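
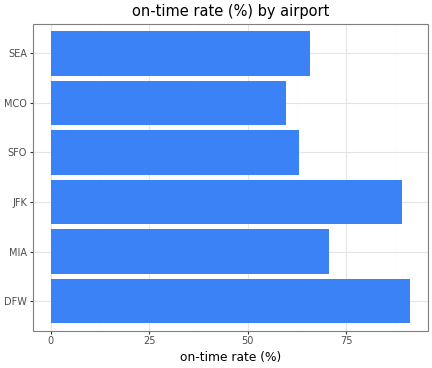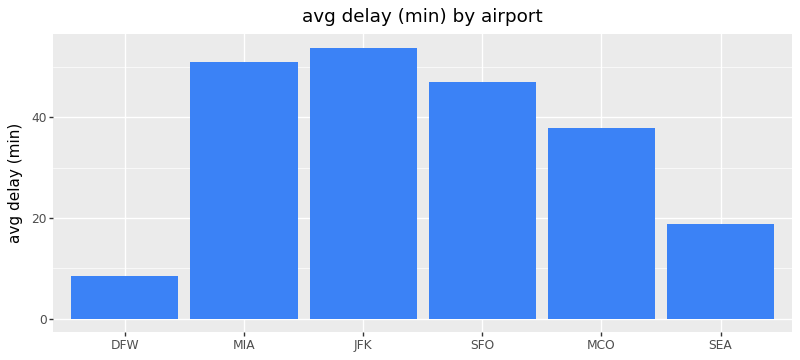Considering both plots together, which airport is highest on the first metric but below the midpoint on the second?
DFW

Chart 2 median avg delay (min) ≈ 40; below-median airports: DFW, MCO, SEA. Among those, DFW has the highest on-time rate (%) (≈ 90).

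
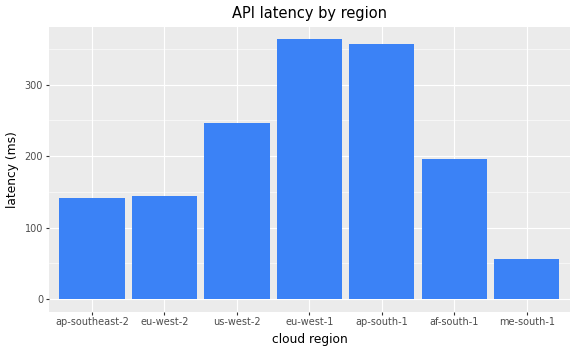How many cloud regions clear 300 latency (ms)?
2

Above 300: eu-west-1, ap-south-1.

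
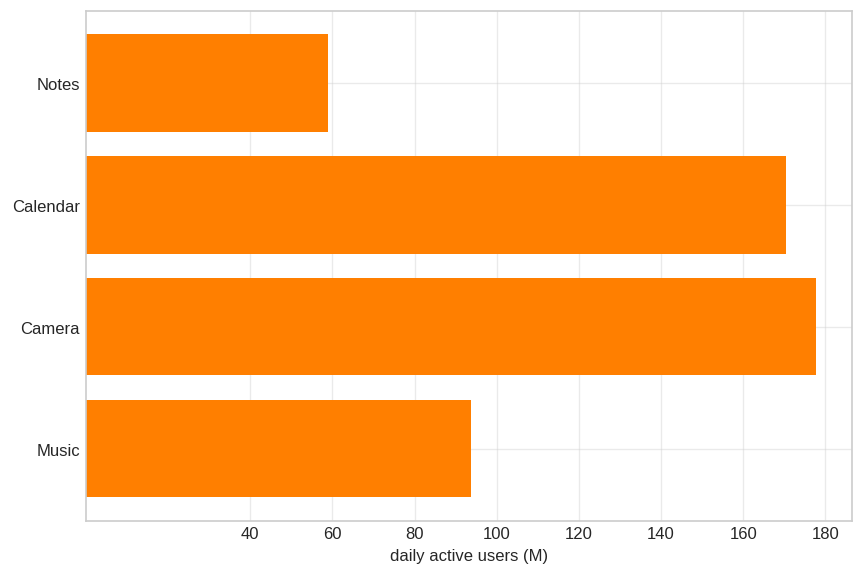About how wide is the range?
Max Camera ≈ 180, min Notes ≈ 60; range ≈ 120.

≈ 120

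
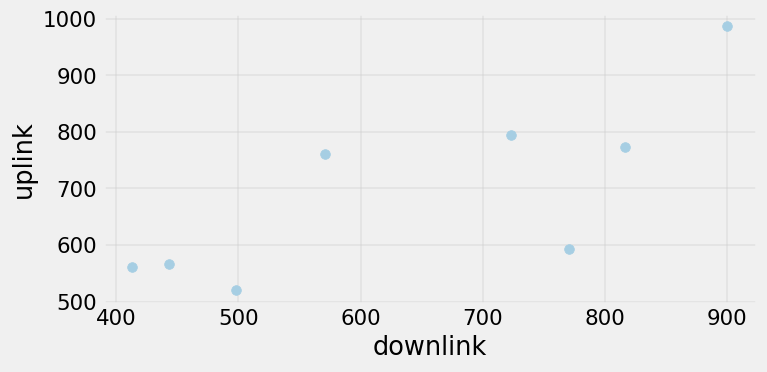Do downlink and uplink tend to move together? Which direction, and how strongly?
positive, strong

Points are positively correlated; strong (|r| ≈ 0.8).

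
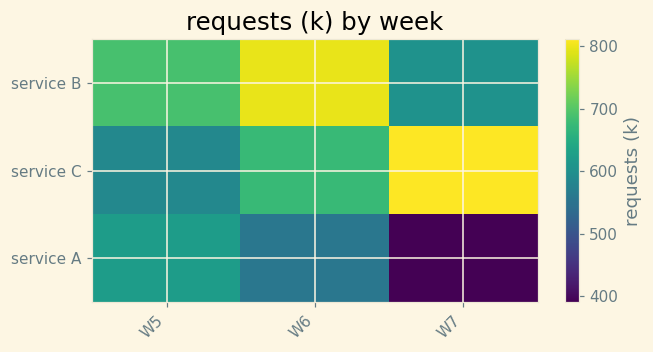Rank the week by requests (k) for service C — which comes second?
Top 3 for service C: W7 ≈ 800, W6 ≈ 650, W5 ≈ 600.

W6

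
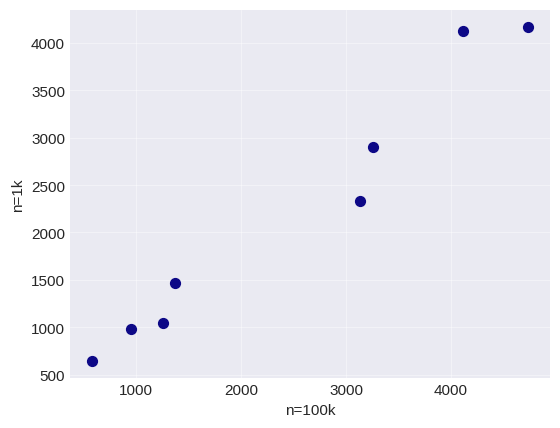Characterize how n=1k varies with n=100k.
Points are positively correlated; strong (|r| ≈ 1.0).

positive, strong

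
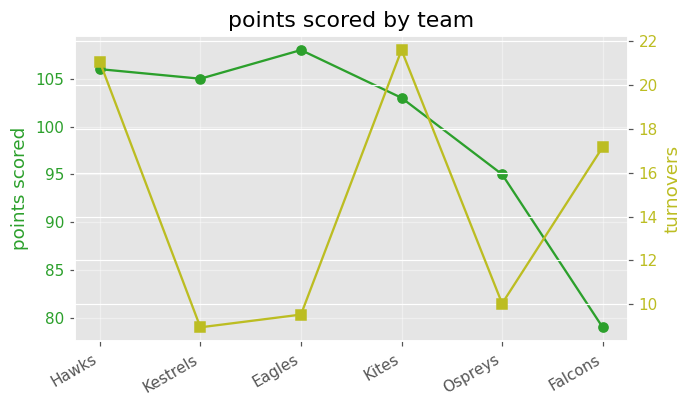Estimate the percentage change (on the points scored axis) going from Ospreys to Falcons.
≈ -15.8%

Ospreys ≈ 95, Falcons ≈ 80; (80 − 95) / 95 ≈ -15.8%.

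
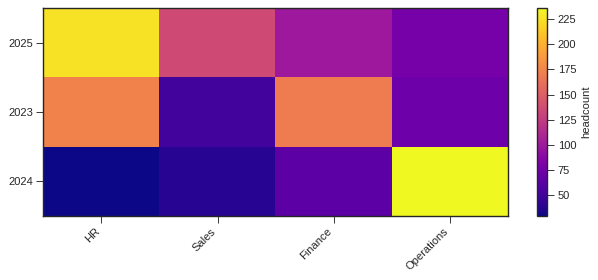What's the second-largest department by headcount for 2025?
Top 3 for 2025: HR ≈ 220, Sales ≈ 140, Finance ≈ 100.

Sales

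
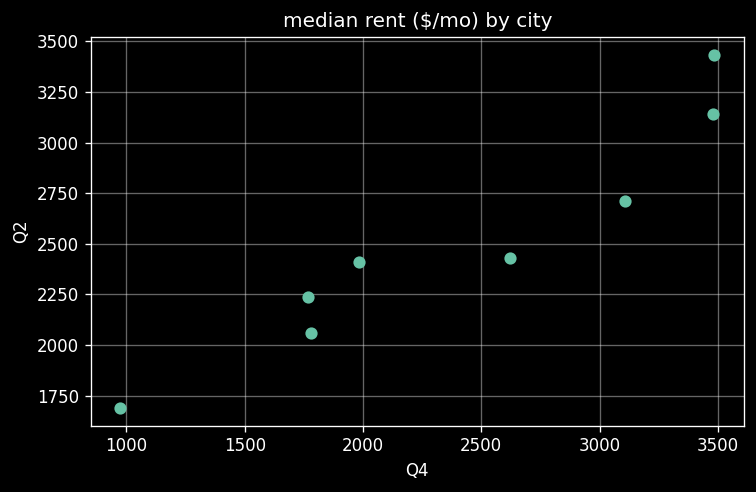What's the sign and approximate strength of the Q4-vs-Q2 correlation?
Points are positively correlated; strong (|r| ≈ 1.0).

positive, strong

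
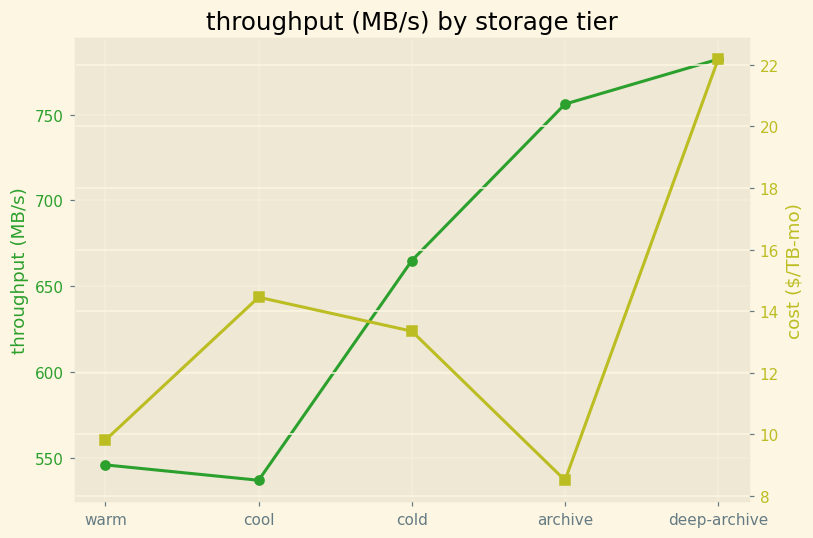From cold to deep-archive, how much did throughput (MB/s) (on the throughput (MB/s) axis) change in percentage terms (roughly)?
≈ +14.8%

cold ≈ 675, deep-archive ≈ 775; (775 − 675) / 675 ≈ +14.8%.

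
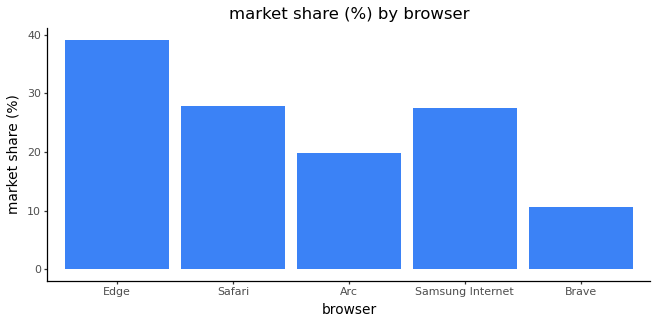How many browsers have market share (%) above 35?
1

Above 35: Edge.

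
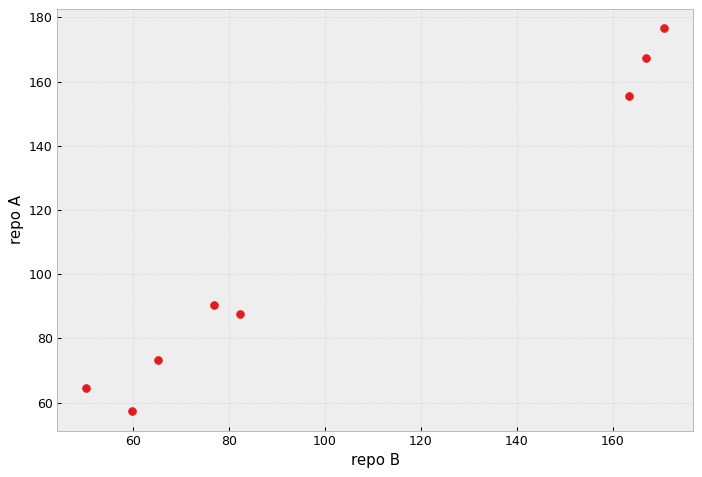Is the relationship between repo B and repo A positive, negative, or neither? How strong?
Points are positively correlated; strong (|r| ≈ 1.0).

positive, strong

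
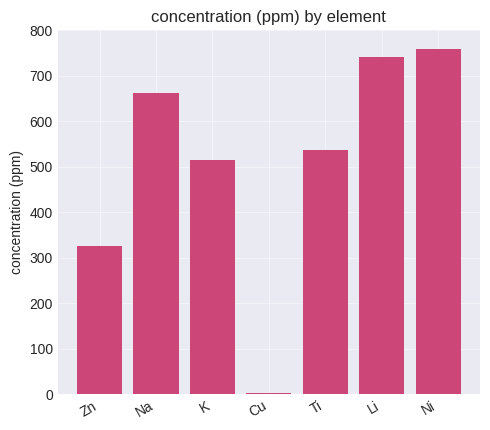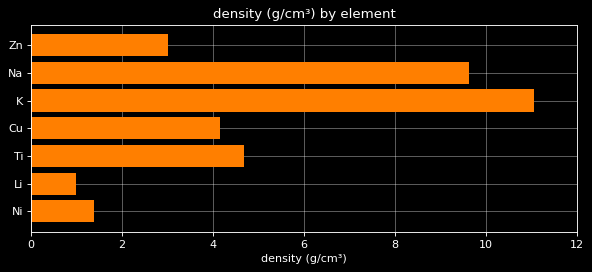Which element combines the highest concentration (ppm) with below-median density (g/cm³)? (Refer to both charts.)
Ni

Chart 2 median density (g/cm³) ≈ 4; below-median elements: Zn, Li, Ni. Among those, Ni has the highest concentration (ppm) (≈ 800).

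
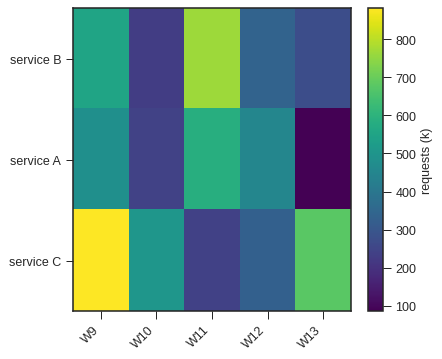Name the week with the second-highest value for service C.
W13

Top 3 for service C: W9 ≈ 900, W13 ≈ 700, W10 ≈ 500.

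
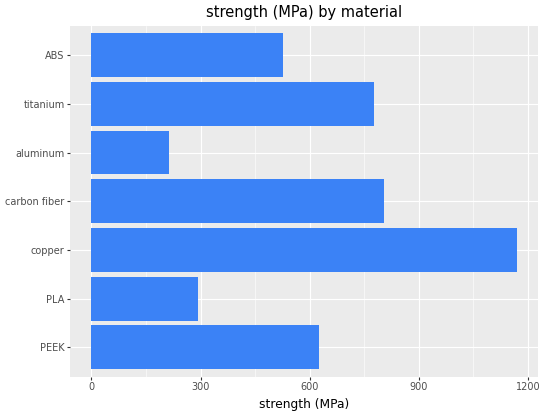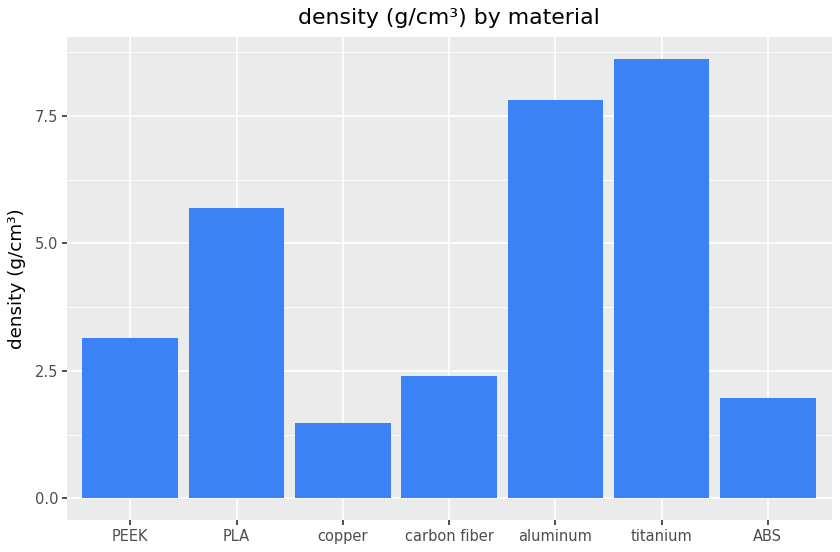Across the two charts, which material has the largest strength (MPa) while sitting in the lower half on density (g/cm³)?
copper

Chart 2 median density (g/cm³) ≈ 3; below-median materials: copper, carbon fiber, ABS. Among those, copper has the highest strength (MPa) (≈ 1200).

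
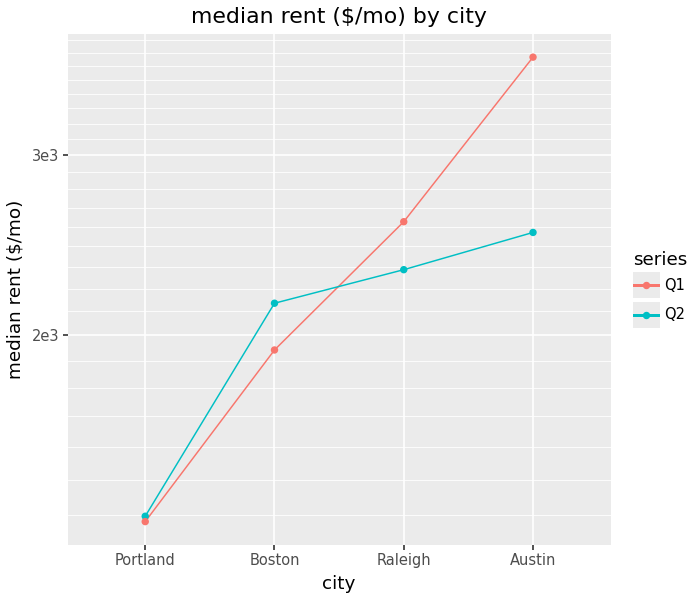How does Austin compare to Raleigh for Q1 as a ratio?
≈ 1.4×

Austin ≈ 3500, Raleigh ≈ 2500; 3500/2500 ≈ 1.4.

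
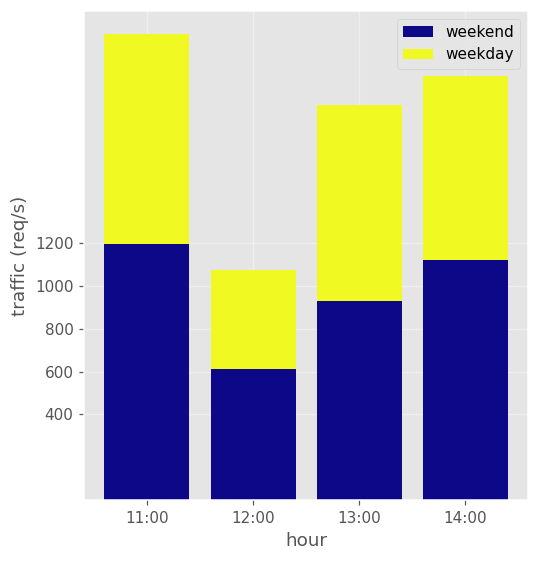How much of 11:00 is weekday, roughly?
≈ 1000

weekday top ≈ 2200, bottom ≈ 1200; segment ≈ 1000.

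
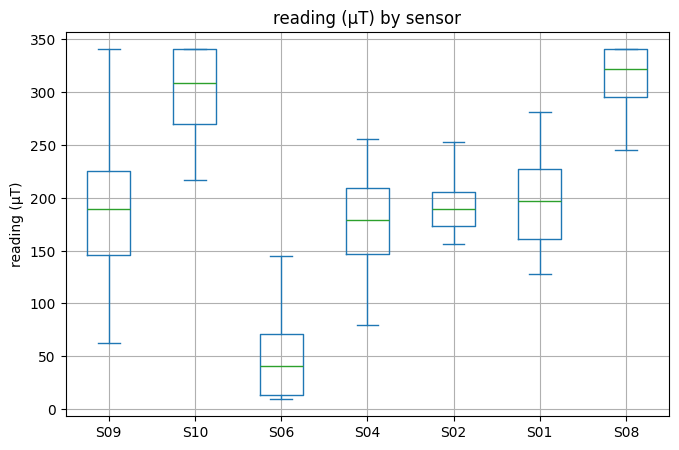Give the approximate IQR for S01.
≈ 75

Q3 ≈ 225, Q1 ≈ 150; IQR ≈ 75.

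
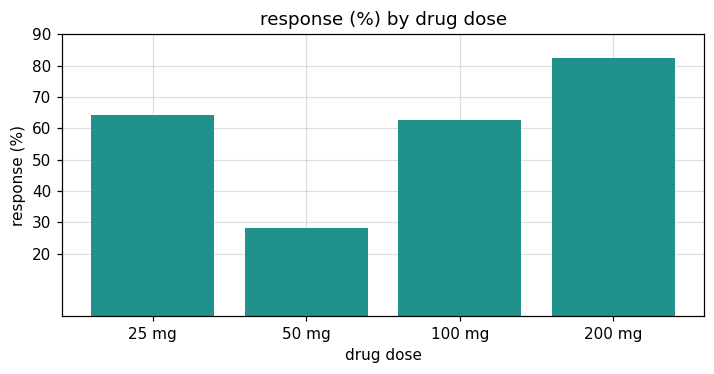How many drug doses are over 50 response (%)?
3

Above 50: 25 mg, 100 mg, 200 mg.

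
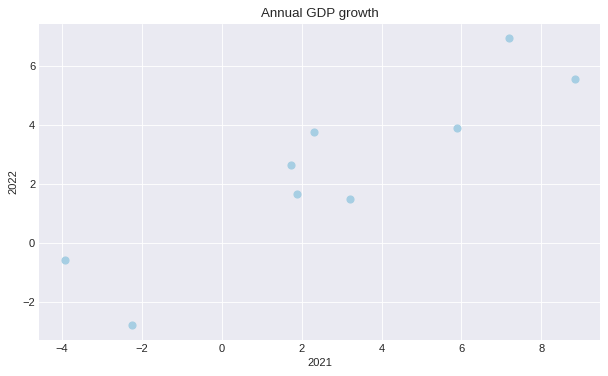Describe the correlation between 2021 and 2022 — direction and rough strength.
positive, strong

Points are positively correlated; strong (|r| ≈ 0.9).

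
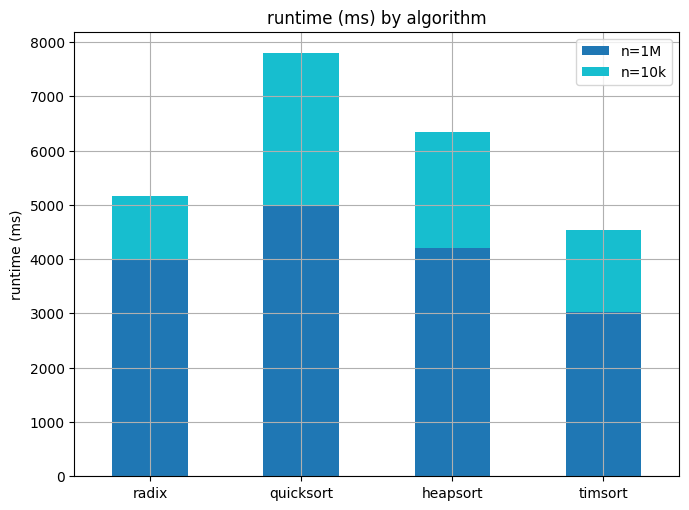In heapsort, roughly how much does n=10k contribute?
n=10k top ≈ 6000, bottom ≈ 4000; segment ≈ 2000.

≈ 2000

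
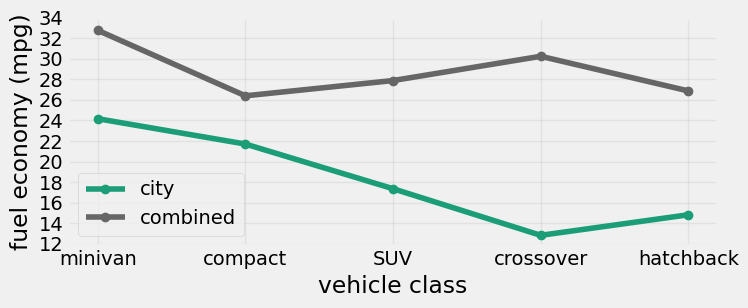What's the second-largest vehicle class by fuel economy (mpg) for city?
Top 3 for city: minivan ≈ 24, compact ≈ 22, SUV ≈ 18.

compact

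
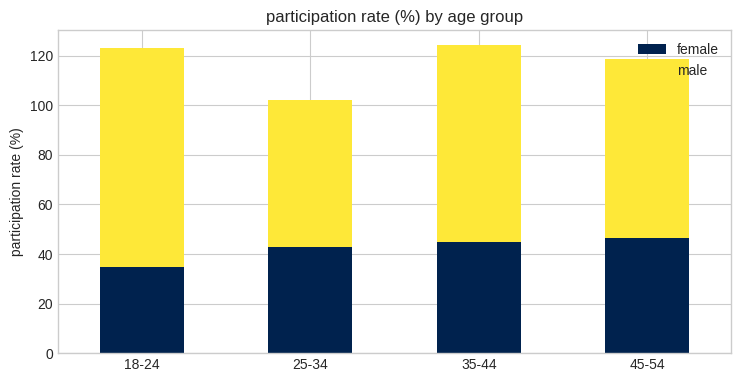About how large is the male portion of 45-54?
≈ 80

male top ≈ 120, bottom ≈ 40; segment ≈ 80.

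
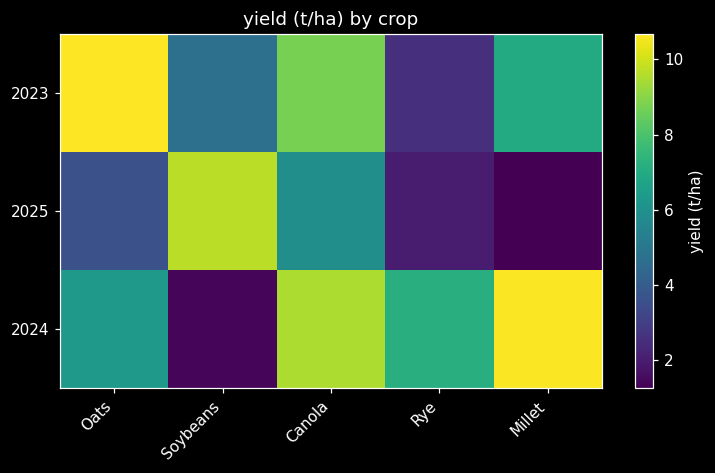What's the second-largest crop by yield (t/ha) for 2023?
Canola

Top 3 for 2023: Oats ≈ 11, Canola ≈ 9, Millet ≈ 7.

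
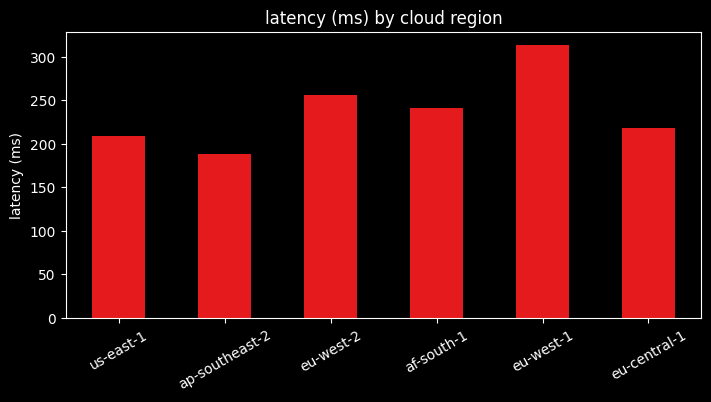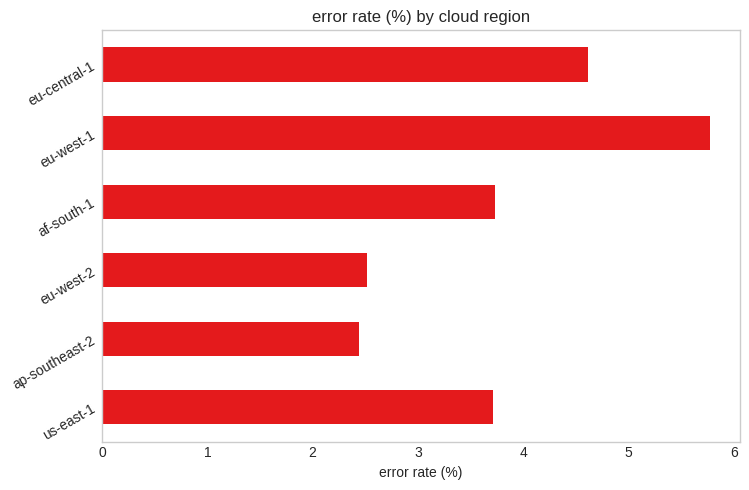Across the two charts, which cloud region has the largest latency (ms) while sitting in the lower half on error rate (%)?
eu-west-2

Chart 2 median error rate (%) ≈ 4; below-median cloud regions: us-east-1, ap-southeast-2, eu-west-2. Among those, eu-west-2 has the highest latency (ms) (≈ 250).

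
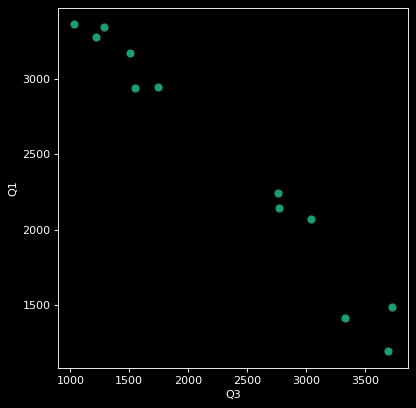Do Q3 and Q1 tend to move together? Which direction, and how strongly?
Points are negatively correlated; strong (|r| ≈ 1.0).

negative, strong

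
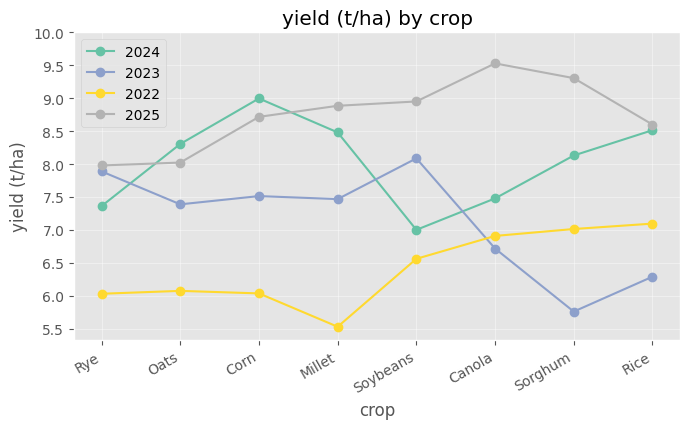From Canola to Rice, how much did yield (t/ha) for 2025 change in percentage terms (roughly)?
Canola ≈ 9.5, Rice ≈ 8.5; (8.5 − 9.5) / 9.5 ≈ -10.5%.

≈ -10.5%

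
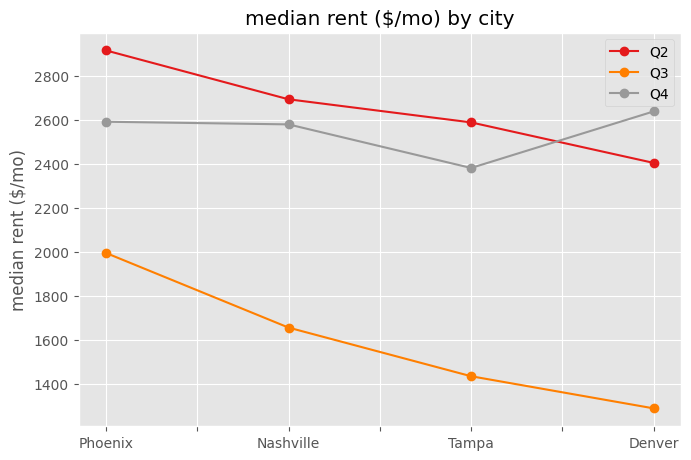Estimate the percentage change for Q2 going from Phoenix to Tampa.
Phoenix ≈ 3000, Tampa ≈ 2600; (2600 − 3000) / 3000 ≈ -13.3%.

≈ -13.3%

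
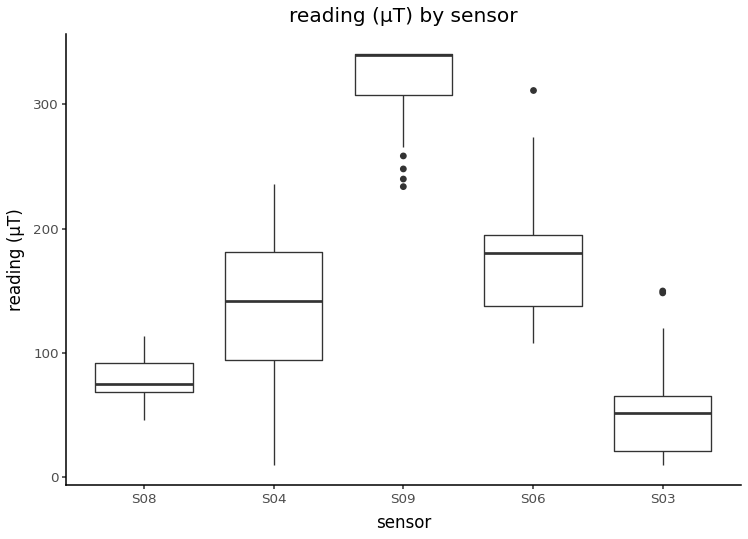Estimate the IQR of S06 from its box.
Q3 ≈ 200, Q1 ≈ 150; IQR ≈ 50.

≈ 50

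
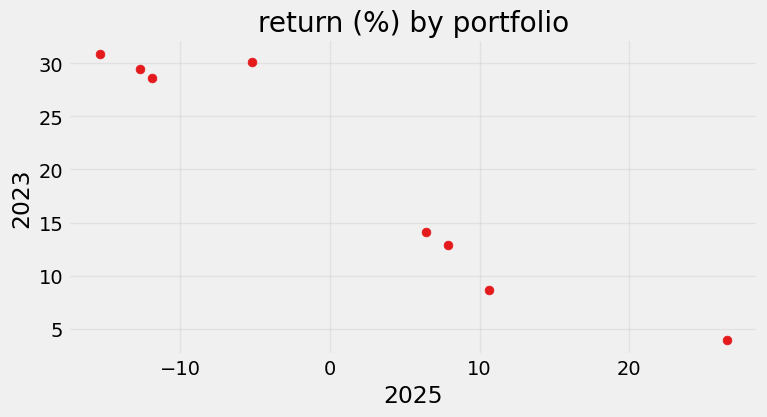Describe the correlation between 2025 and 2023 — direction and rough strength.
negative, strong

Points are negatively correlated; strong (|r| ≈ 1.0).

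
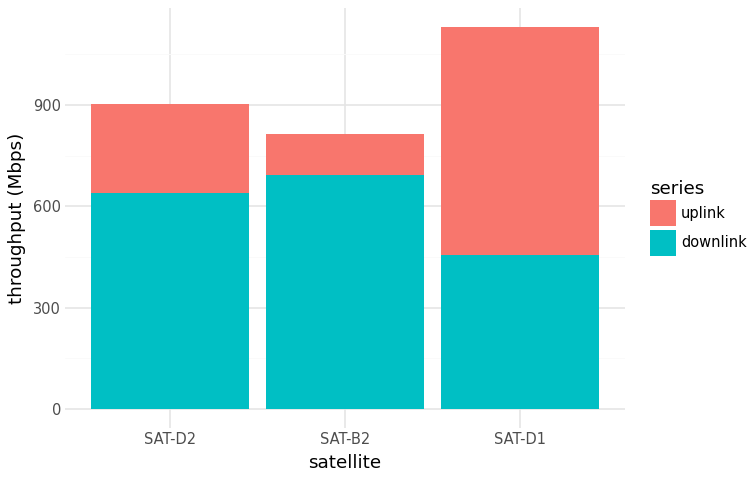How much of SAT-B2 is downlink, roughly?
≈ 700

downlink top ≈ 700, bottom ≈ 0; segment ≈ 700.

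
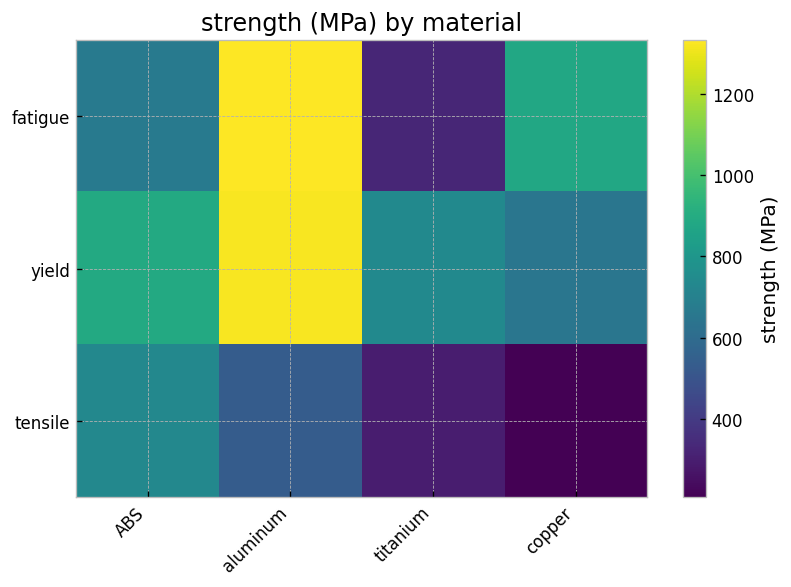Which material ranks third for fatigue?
ABS

Top 4 for fatigue: aluminum ≈ 1300, copper ≈ 900, ABS ≈ 700, titanium ≈ 300.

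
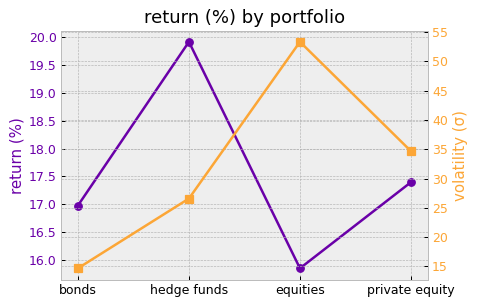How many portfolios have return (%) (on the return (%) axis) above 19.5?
1

Above 19.5: hedge funds.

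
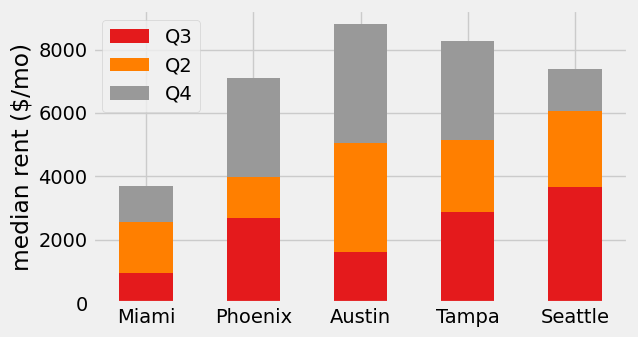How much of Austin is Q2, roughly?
≈ 3000

Q2 top ≈ 5000, bottom ≈ 2000; segment ≈ 3000.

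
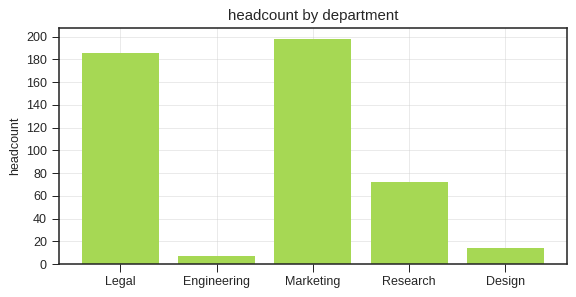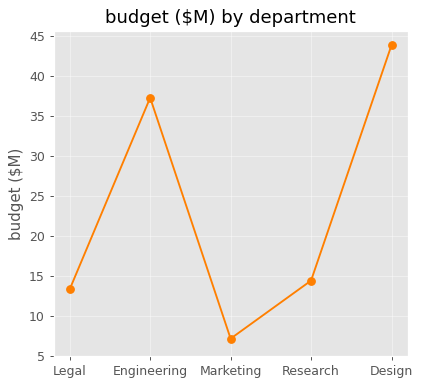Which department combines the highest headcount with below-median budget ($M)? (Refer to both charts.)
Marketing

Chart 2 median budget ($M) ≈ 15; below-median departments: Legal, Marketing. Among those, Marketing has the highest headcount (≈ 200).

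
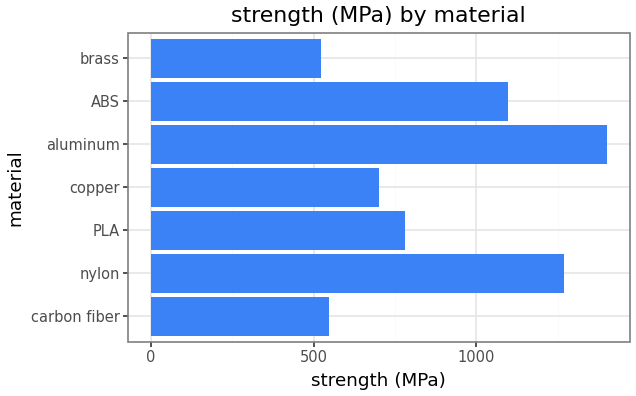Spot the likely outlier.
aluminum

aluminum ≈ 1400; the rest sit between ≈ 600 and ≈ 1200.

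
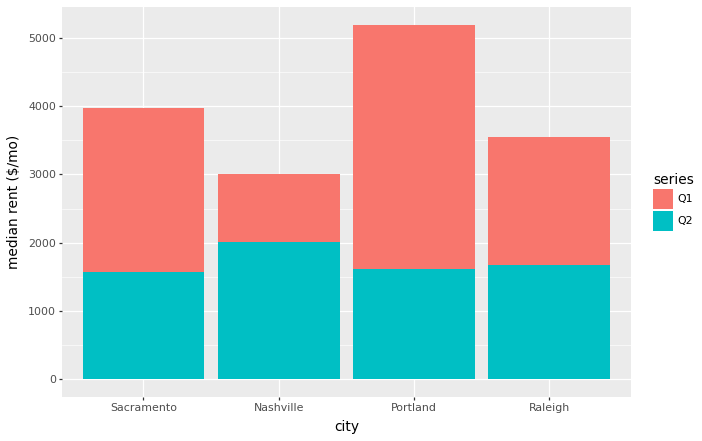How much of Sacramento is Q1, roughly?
≈ 2500

Q1 top ≈ 4000, bottom ≈ 1500; segment ≈ 2500.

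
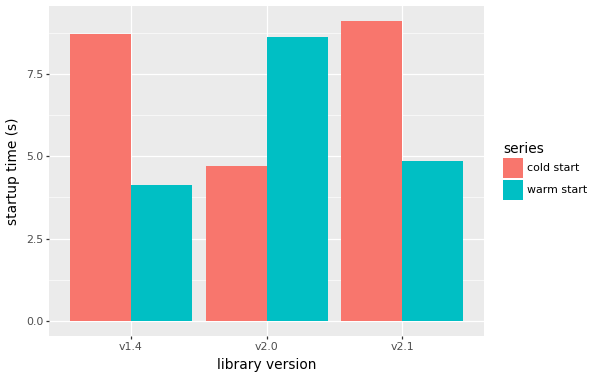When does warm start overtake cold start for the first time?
v1.4: warm start ≈ 4 vs cold start ≈ 9 (not yet); v2.0: warm start ≈ 9 vs cold start ≈ 5 (first crossover).

v2.0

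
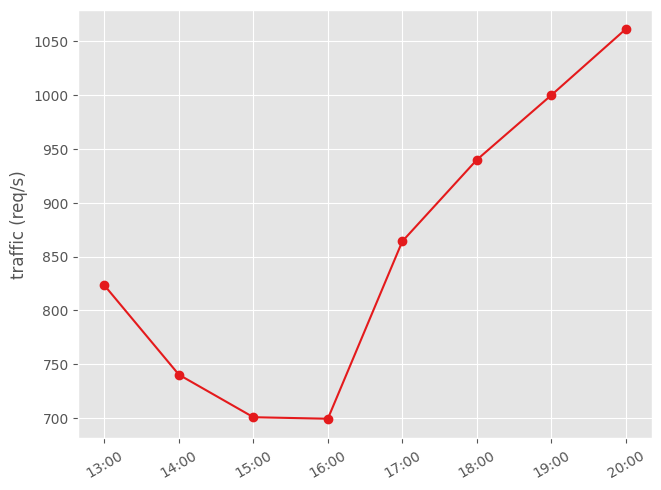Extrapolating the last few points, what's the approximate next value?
≈ 1100

Last three: 950, 1000, 1050 → slope ≈ 50/step → next ≈ 1100.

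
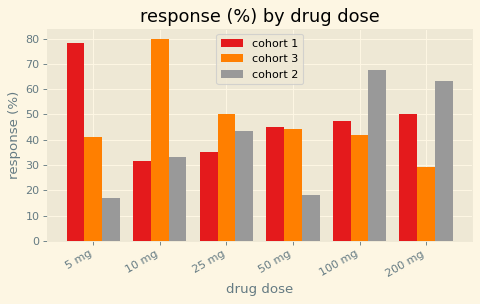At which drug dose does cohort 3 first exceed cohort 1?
5 mg: cohort 3 ≈ 40 vs cohort 1 ≈ 80 (not yet); 10 mg: cohort 3 ≈ 80 vs cohort 1 ≈ 30 (first crossover).

10 mg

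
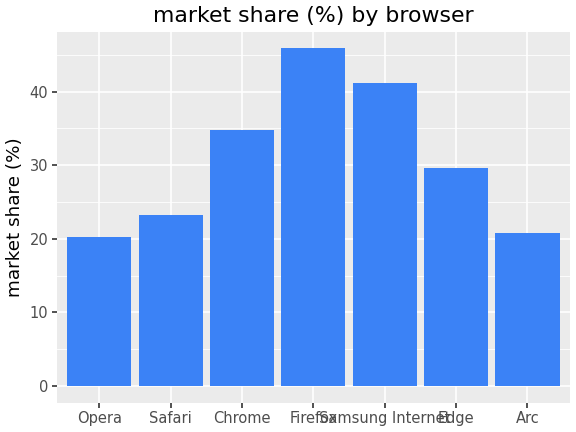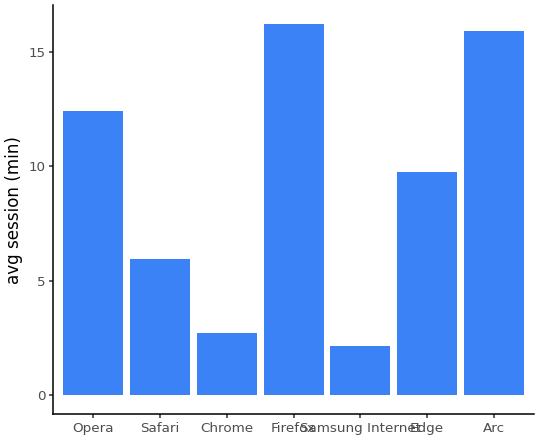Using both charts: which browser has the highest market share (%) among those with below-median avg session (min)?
Samsung Internet

Chart 2 median avg session (min) ≈ 10; below-median browsers: Safari, Chrome, Samsung Internet. Among those, Samsung Internet has the highest market share (%) (≈ 40).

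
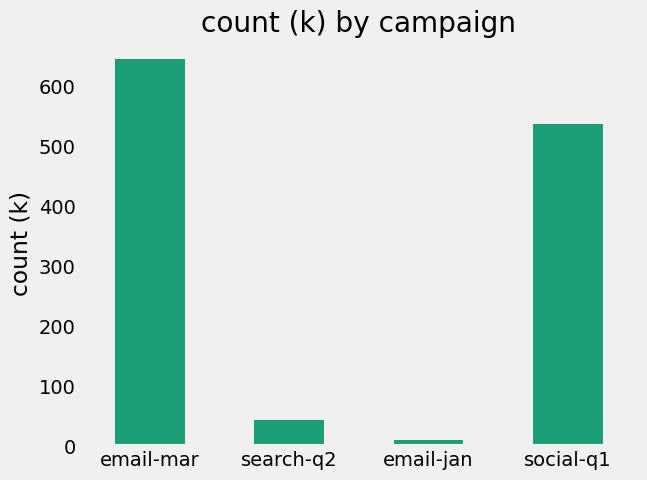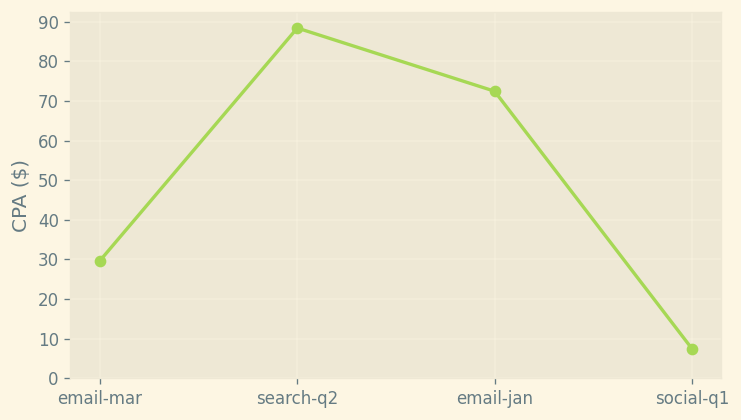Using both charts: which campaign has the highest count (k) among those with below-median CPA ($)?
Chart 2 median CPA ($) ≈ 50; below-median campaigns: email-mar, social-q1. Among those, email-mar has the highest count (k) (≈ 600).

email-mar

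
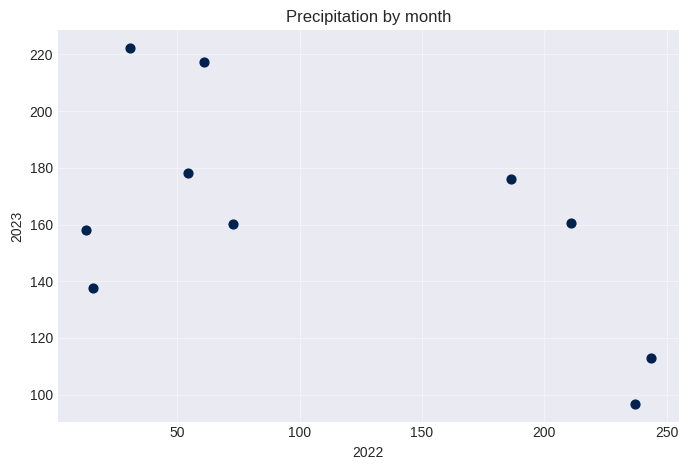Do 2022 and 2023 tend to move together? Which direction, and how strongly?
negative, moderate

Points are negatively correlated; moderate (|r| ≈ 0.6).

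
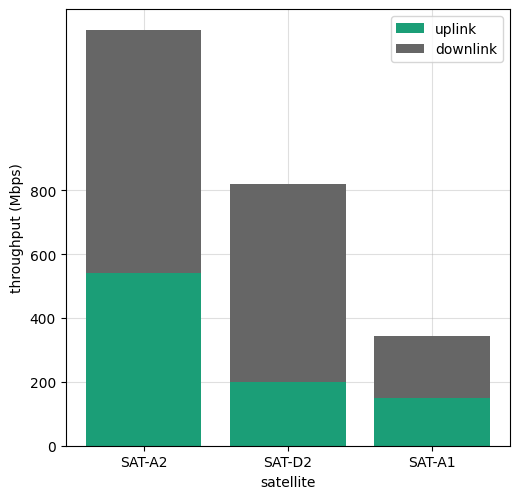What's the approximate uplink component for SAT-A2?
≈ 600

uplink top ≈ 600, bottom ≈ 0; segment ≈ 600.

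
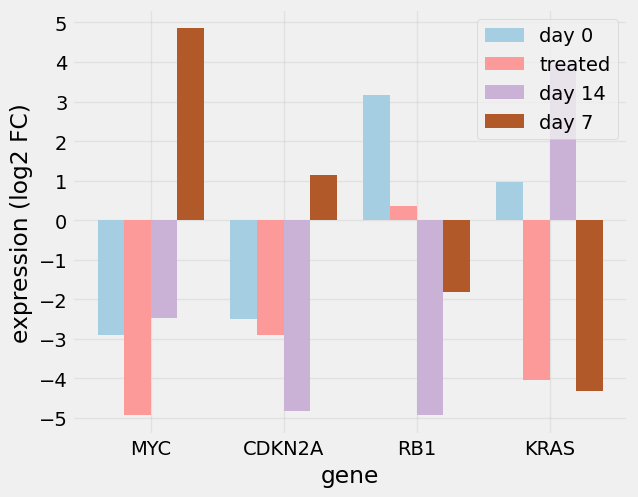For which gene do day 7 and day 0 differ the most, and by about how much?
MYC, ≈ 8 log2 FC

MYC: day 7 ≈ 5, day 0 ≈ -3 → gap ≈ 8. Next-largest (KRAS) is only ≈ 5.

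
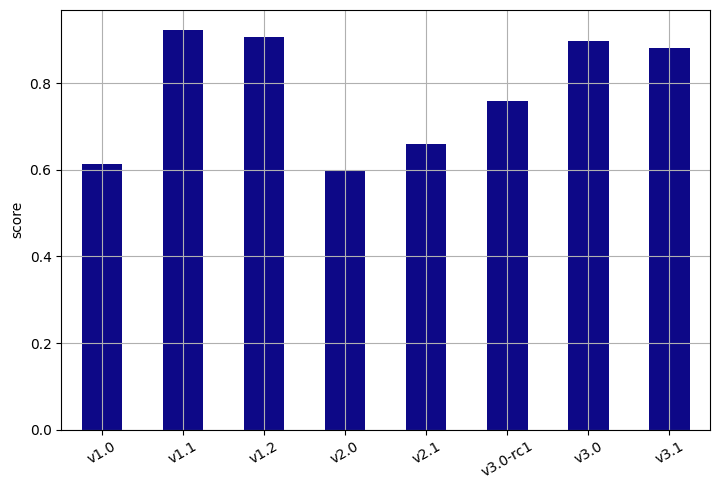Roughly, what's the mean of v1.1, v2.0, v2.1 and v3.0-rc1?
≈ 0.75

(0.9 + 0.6 + 0.7 + 0.8) / 4 ≈ 0.75.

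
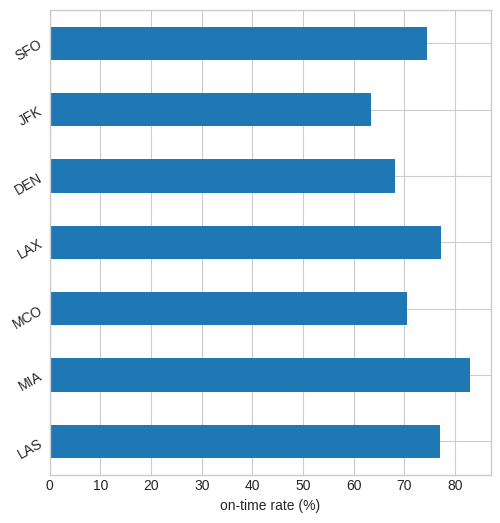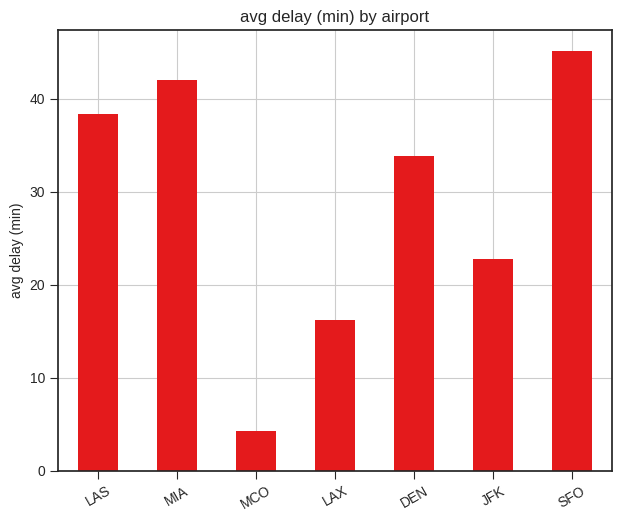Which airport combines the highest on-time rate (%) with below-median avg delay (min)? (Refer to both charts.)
LAX

Chart 2 median avg delay (min) ≈ 35; below-median airports: MCO, LAX, JFK. Among those, LAX has the highest on-time rate (%) (≈ 80).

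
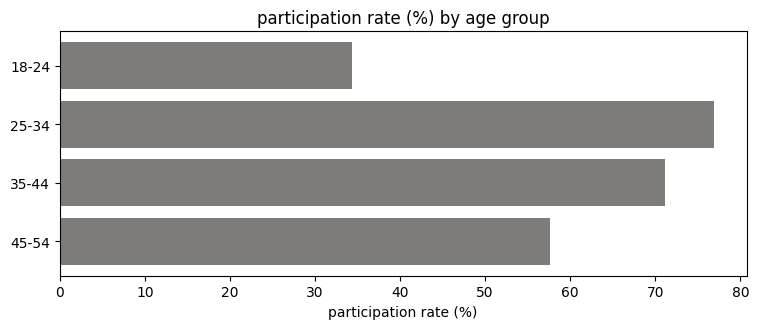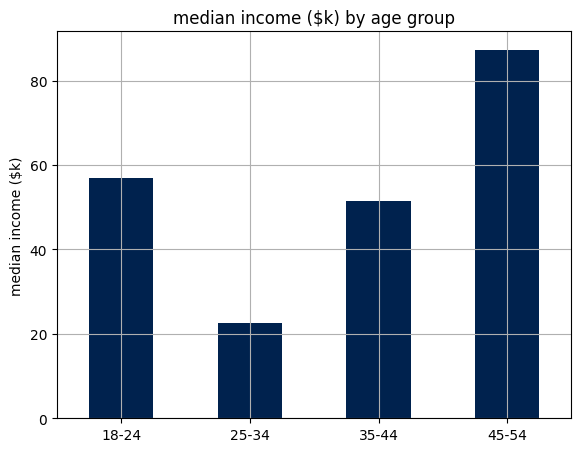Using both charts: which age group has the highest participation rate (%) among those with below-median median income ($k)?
Chart 2 median median income ($k) ≈ 50; below-median age groups: 25-34, 35-44. Among those, 25-34 has the highest participation rate (%) (≈ 80).

25-34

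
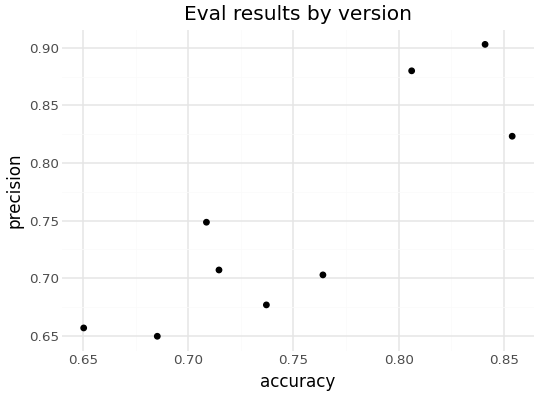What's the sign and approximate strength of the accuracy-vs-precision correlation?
Points are positively correlated; strong (|r| ≈ 0.9).

positive, strong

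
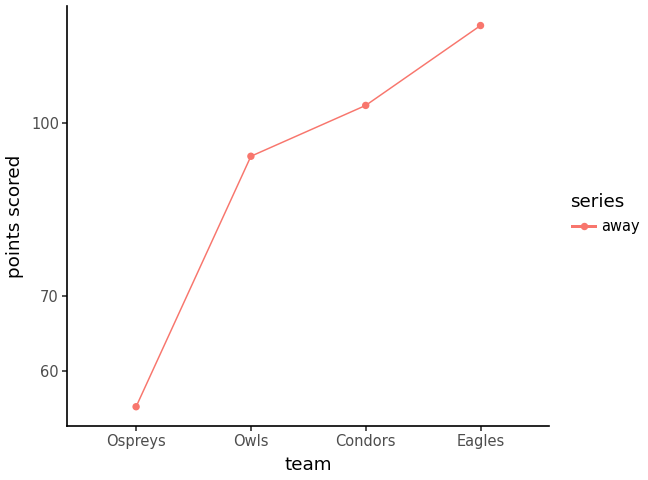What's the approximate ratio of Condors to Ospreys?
Condors ≈ 100, Ospreys ≈ 60; 100/60 ≈ 1.67.

≈ 1.67×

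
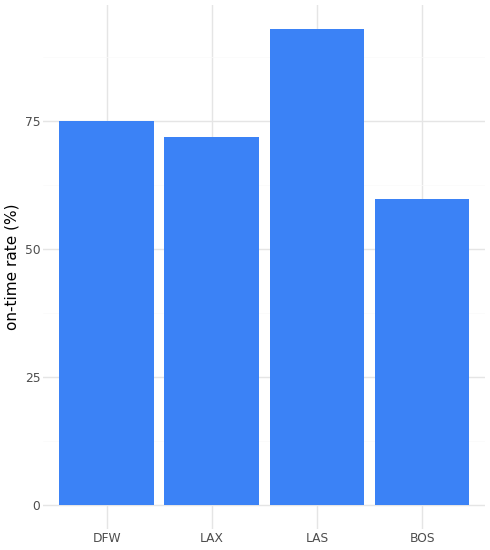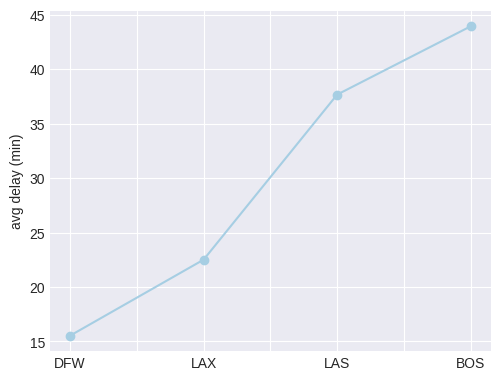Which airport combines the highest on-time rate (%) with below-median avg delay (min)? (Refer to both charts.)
Chart 2 median avg delay (min) ≈ 30; below-median airports: DFW, LAX. Among those, DFW has the highest on-time rate (%) (≈ 80).

DFW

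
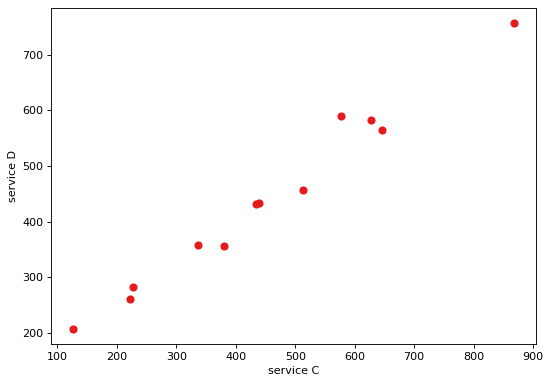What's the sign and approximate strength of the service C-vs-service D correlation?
Points are positively correlated; strong (|r| ≈ 1.0).

positive, strong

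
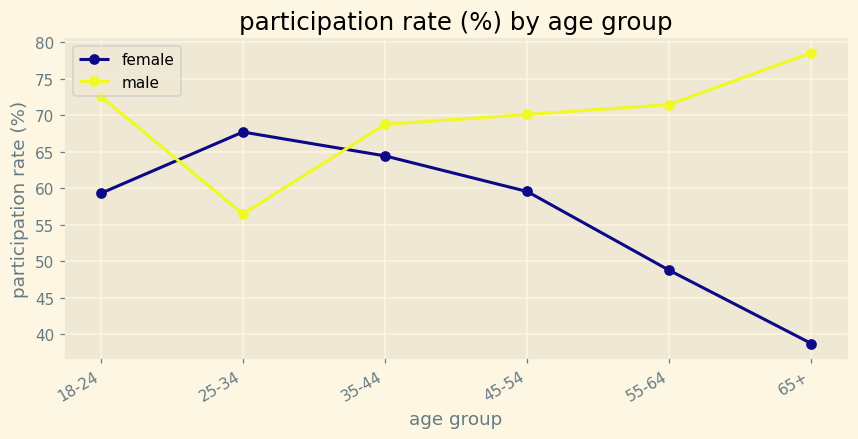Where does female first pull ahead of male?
18-24: female ≈ 60 vs male ≈ 75 (not yet); 25-34: female ≈ 70 vs male ≈ 55 (first crossover).

25-34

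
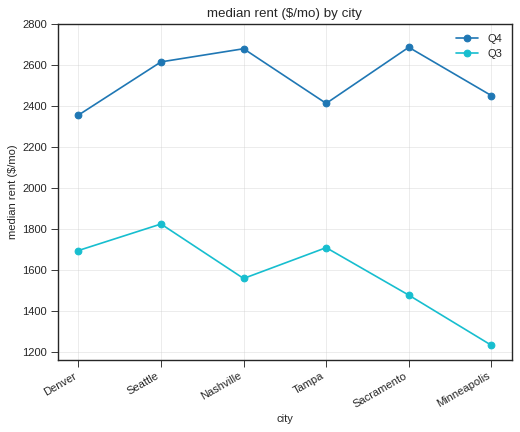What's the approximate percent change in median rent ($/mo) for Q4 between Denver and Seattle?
Denver ≈ 2400, Seattle ≈ 2600; (2600 − 2400) / 2400 ≈ +8.3%.

≈ +8.3%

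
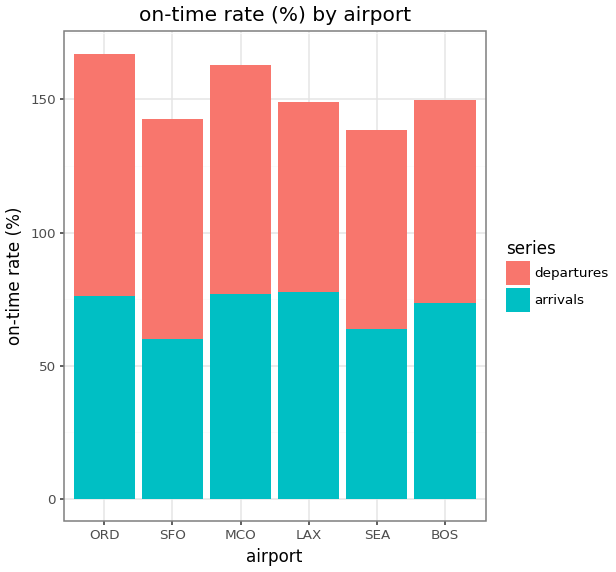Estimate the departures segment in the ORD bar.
departures top ≈ 160, bottom ≈ 80; segment ≈ 80.

≈ 80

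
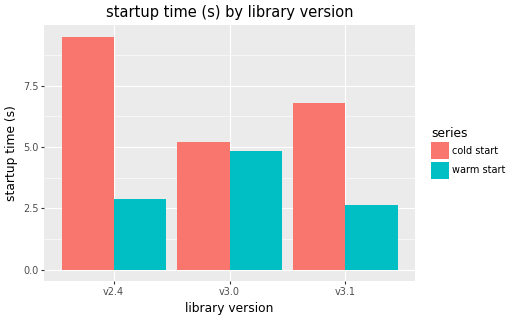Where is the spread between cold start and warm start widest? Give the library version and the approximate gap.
v2.4, ≈ 6 s

v2.4: cold start ≈ 9, warm start ≈ 3 → gap ≈ 6. Next-largest (v3.1) is only ≈ 4.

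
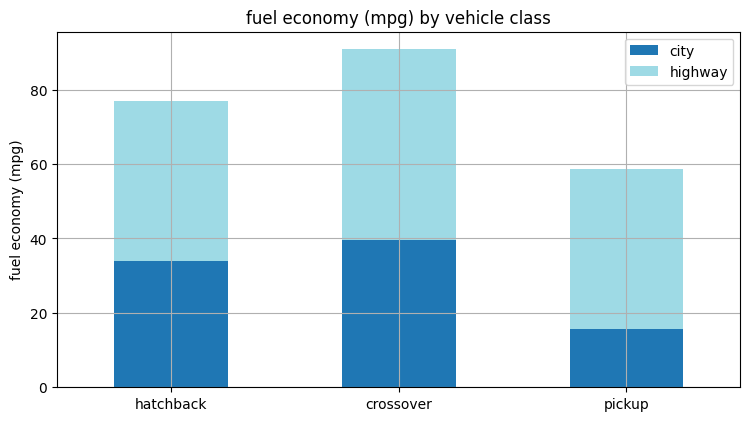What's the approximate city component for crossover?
≈ 40

city top ≈ 40, bottom ≈ 0; segment ≈ 40.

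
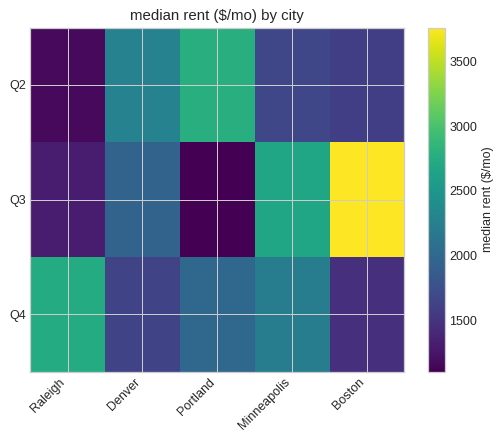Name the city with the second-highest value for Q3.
Minneapolis

Top 3 for Q3: Boston ≈ 4000, Minneapolis ≈ 2500, Denver ≈ 2000.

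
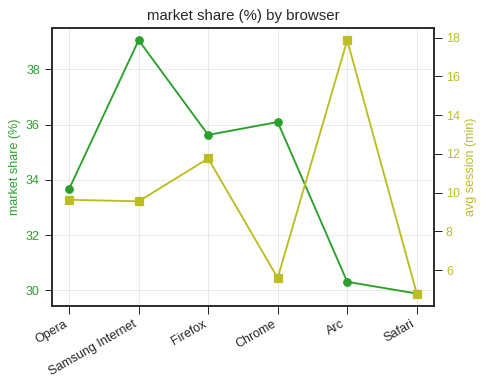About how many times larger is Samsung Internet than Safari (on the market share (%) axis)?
≈ 1.3×

Samsung Internet ≈ 39, Safari ≈ 30; 39/30 ≈ 1.3.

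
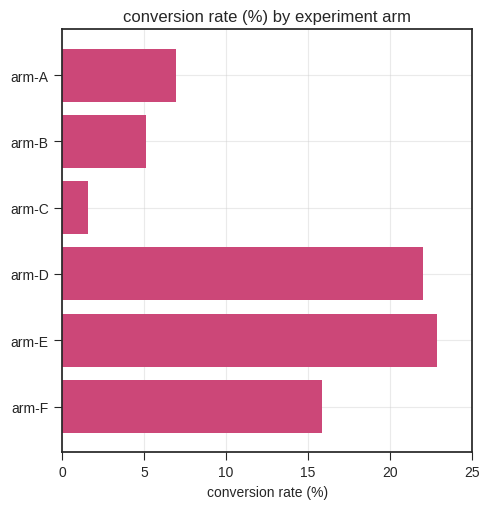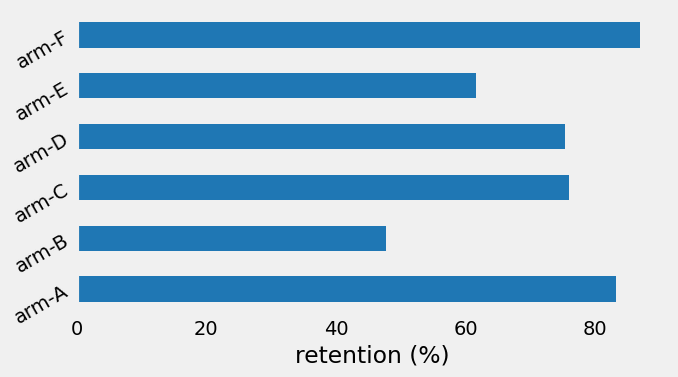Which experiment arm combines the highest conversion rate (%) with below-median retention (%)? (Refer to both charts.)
arm-E

Chart 2 median retention (%) ≈ 80; below-median experiment arms: arm-B, arm-D, arm-E. Among those, arm-E has the highest conversion rate (%) (≈ 25).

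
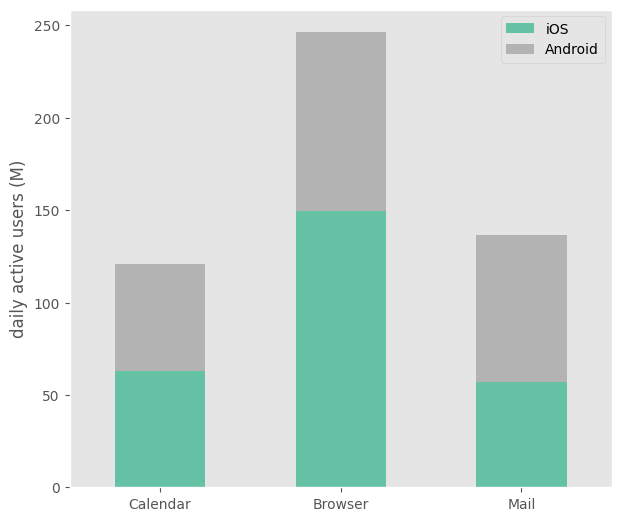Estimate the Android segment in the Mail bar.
Android top ≈ 125, bottom ≈ 50; segment ≈ 75.

≈ 75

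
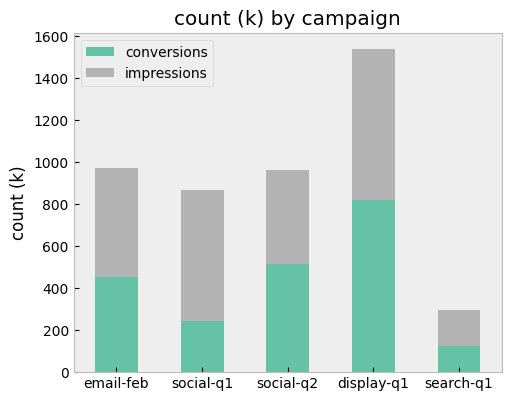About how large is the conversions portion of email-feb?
≈ 400

conversions top ≈ 400, bottom ≈ 0; segment ≈ 400.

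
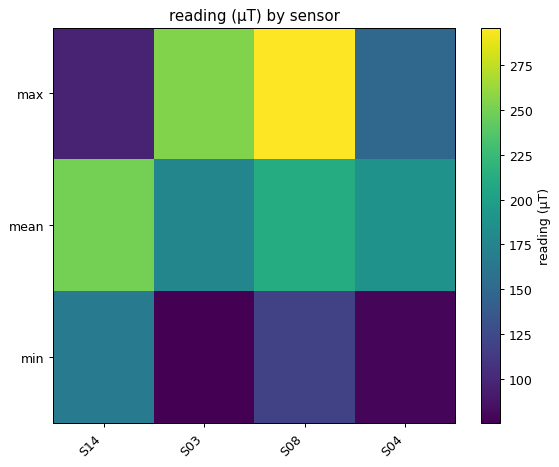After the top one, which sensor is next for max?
S03

Top 3 for max: S08 ≈ 300, S03 ≈ 260, S04 ≈ 140.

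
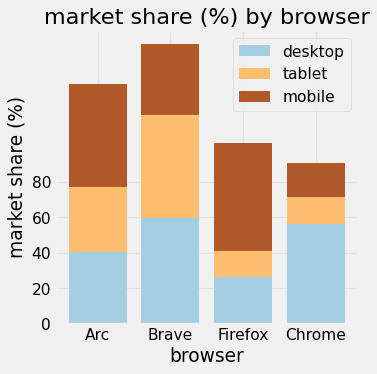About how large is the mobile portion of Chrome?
mobile top ≈ 100, bottom ≈ 80; segment ≈ 20.

≈ 20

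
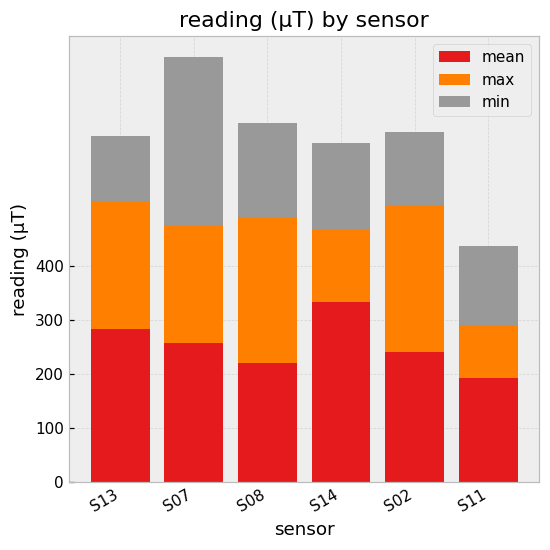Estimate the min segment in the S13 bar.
min top ≈ 600, bottom ≈ 500; segment ≈ 100.

≈ 100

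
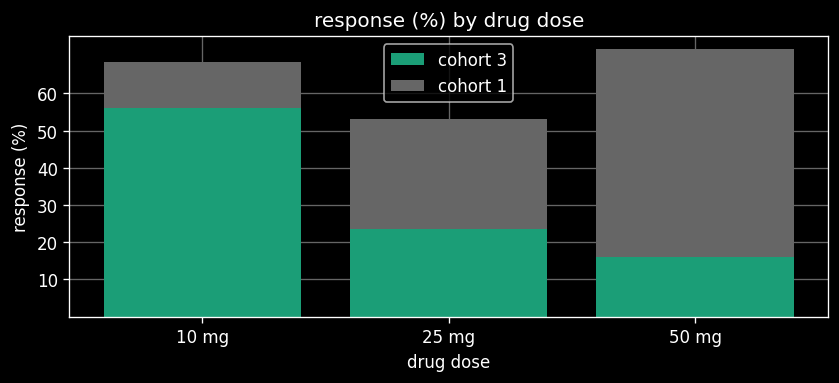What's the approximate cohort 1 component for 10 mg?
cohort 1 top ≈ 70, bottom ≈ 60; segment ≈ 10.

≈ 10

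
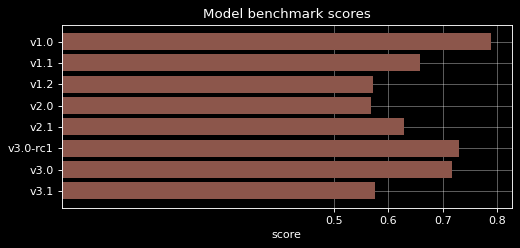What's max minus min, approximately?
≈ 0.2

Max v1.0 ≈ 0.8, min v2.0 ≈ 0.6; range ≈ 0.2.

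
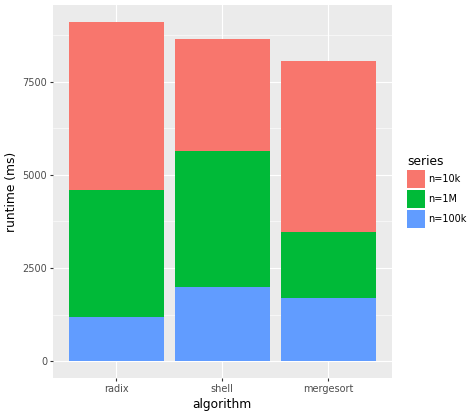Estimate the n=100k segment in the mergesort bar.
n=100k top ≈ 2000, bottom ≈ 0; segment ≈ 2000.

≈ 2000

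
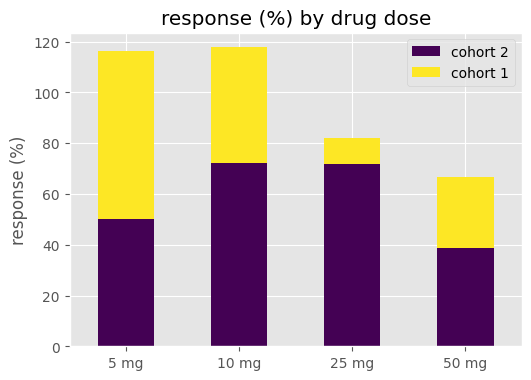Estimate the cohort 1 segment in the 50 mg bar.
cohort 1 top ≈ 70, bottom ≈ 40; segment ≈ 30.

≈ 30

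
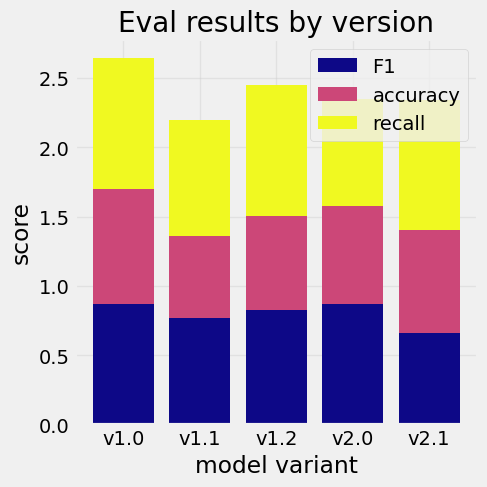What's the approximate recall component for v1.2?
recall top ≈ 2.5, bottom ≈ 1.5; segment ≈ 1.0.

≈ 1.0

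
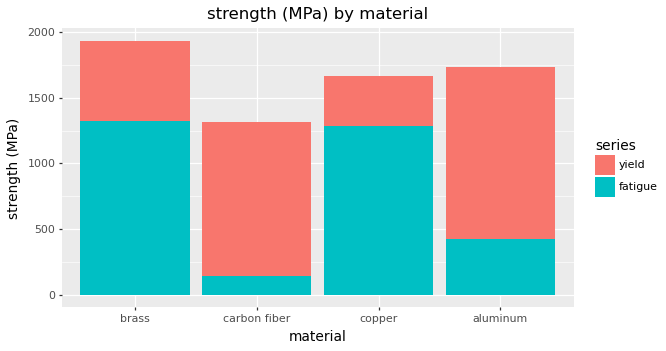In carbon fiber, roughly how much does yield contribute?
≈ 1200

yield top ≈ 1400, bottom ≈ 200; segment ≈ 1200.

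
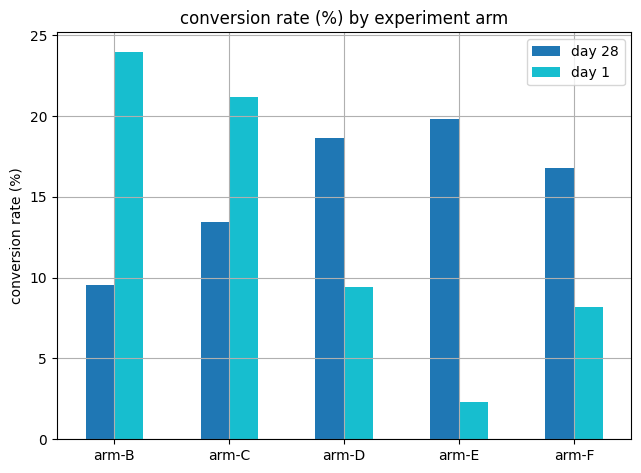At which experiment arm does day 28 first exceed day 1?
arm-C: day 28 ≈ 14 vs day 1 ≈ 22 (not yet); arm-D: day 28 ≈ 18 vs day 1 ≈ 10 (first crossover).

arm-D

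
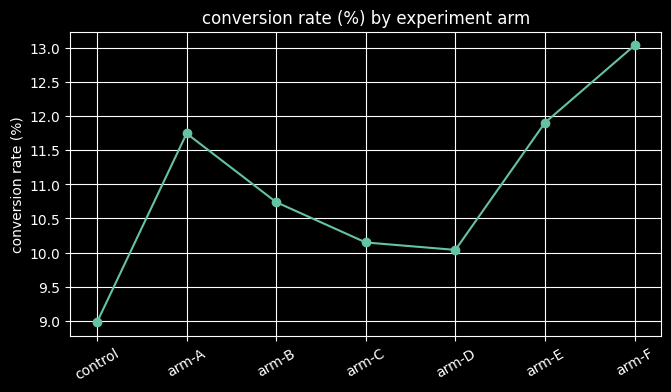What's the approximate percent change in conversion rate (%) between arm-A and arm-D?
arm-A ≈ 11.5, arm-D ≈ 10.0; (10.0 − 11.5) / 11.5 ≈ -13%.

≈ -13%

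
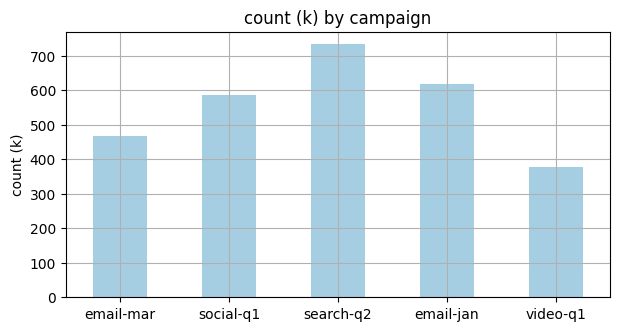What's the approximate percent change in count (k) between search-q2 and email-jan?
≈ -14.3%

search-q2 ≈ 700, email-jan ≈ 600; (600 − 700) / 700 ≈ -14.3%.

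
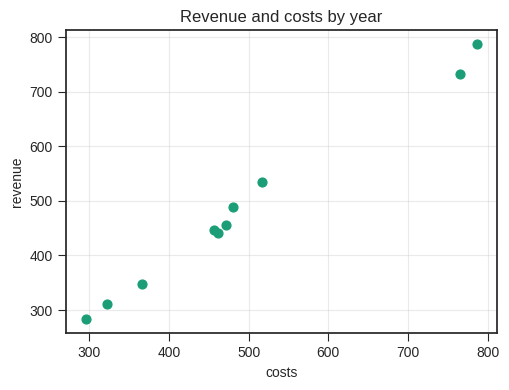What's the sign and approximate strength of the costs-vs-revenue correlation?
Points are positively correlated; strong (|r| ≈ 1.0).

positive, strong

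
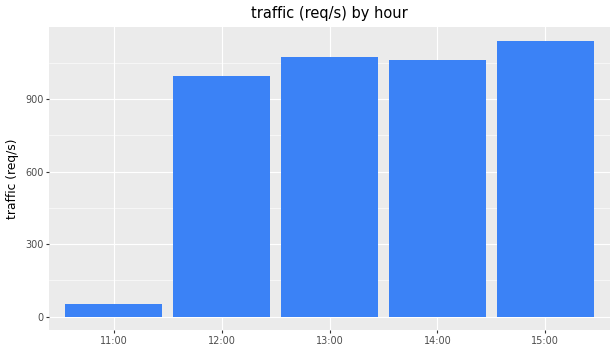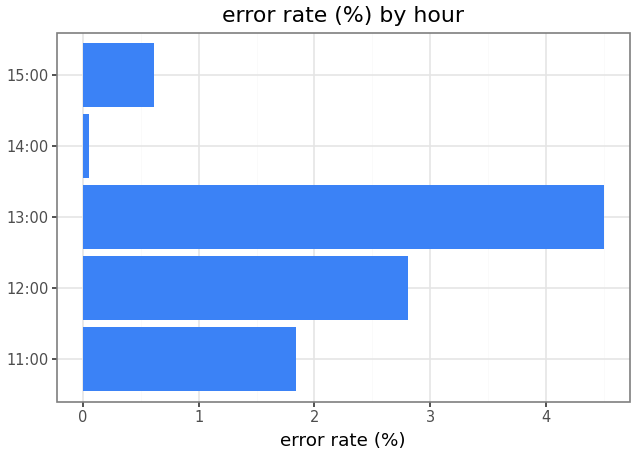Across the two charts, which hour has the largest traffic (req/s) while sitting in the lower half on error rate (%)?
Chart 2 median error rate (%) ≈ 2; below-median hours: 14:00, 15:00. Among those, 15:00 has the highest traffic (req/s) (≈ 1200).

15:00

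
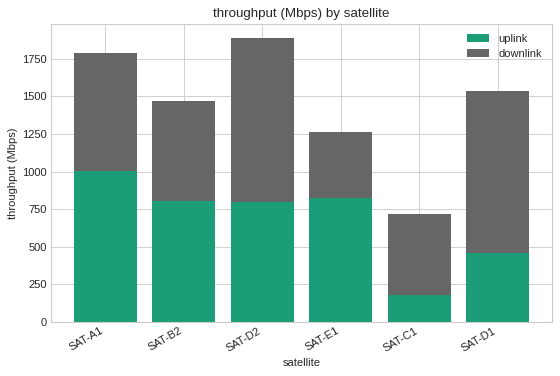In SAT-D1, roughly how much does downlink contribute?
≈ 1200

downlink top ≈ 1600, bottom ≈ 400; segment ≈ 1200.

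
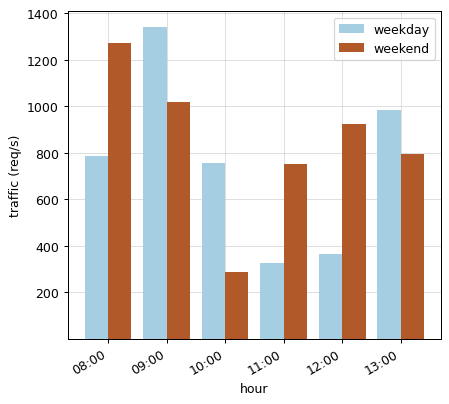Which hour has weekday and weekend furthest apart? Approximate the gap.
12:00: weekday ≈ 400, weekend ≈ 1000 → gap ≈ 600. Next-largest (08:00) is only ≈ 400.

12:00, ≈ 600 req/s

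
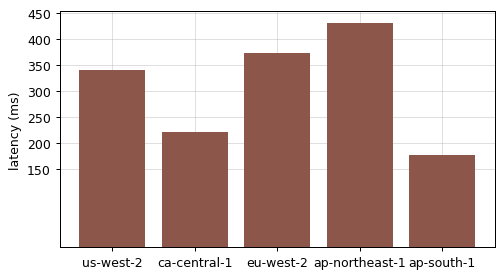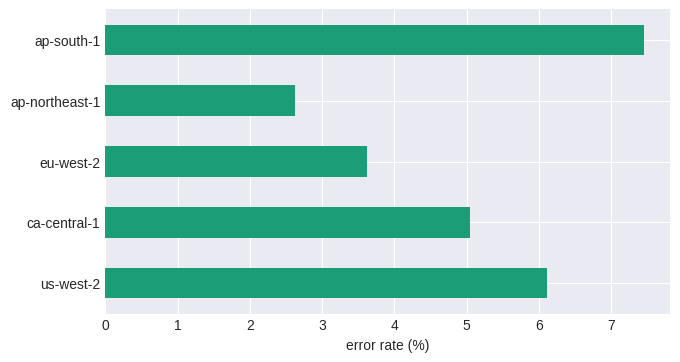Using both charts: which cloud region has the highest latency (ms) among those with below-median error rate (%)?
Chart 2 median error rate (%) ≈ 5; below-median cloud regions: eu-west-2, ap-northeast-1. Among those, ap-northeast-1 has the highest latency (ms) (≈ 450).

ap-northeast-1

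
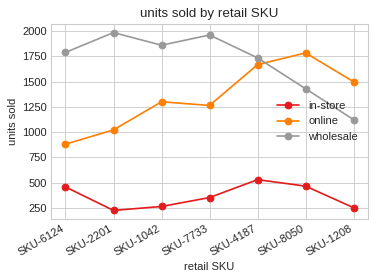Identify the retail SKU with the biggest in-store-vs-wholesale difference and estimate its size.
SKU-2201: in-store ≈ 200, wholesale ≈ 2000 → gap ≈ 1800. Next-largest (SKU-7733) is only ≈ 1600.

SKU-2201, ≈ 1800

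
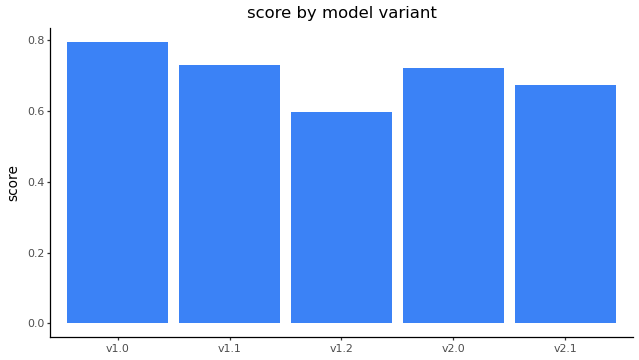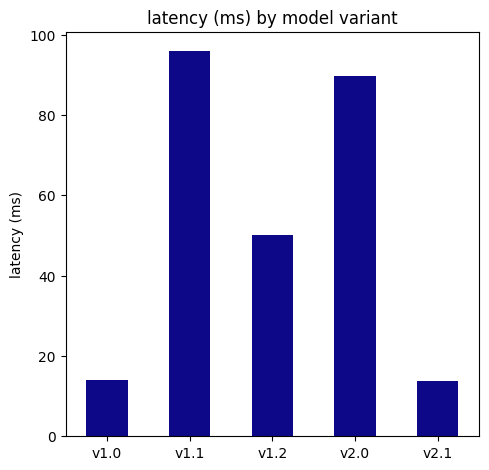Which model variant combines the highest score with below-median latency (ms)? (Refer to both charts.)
Chart 2 median latency (ms) ≈ 50; below-median model variants: v1.0, v2.1. Among those, v1.0 has the highest score (≈ 0.8).

v1.0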